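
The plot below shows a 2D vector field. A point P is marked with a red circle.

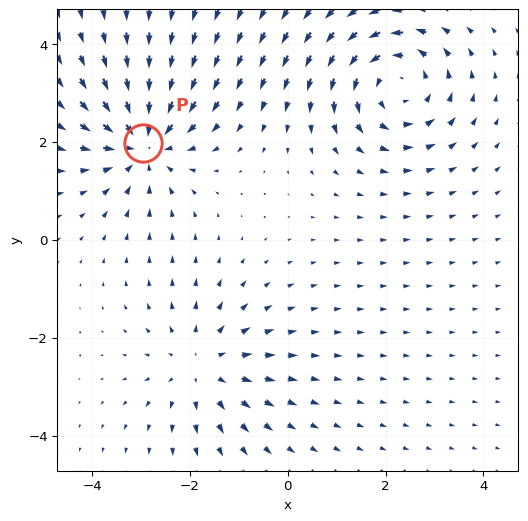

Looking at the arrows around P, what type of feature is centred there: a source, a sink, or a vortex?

At P (-3.0, 2.0) the arrows converge inward. Divergence about -5, curl ≈0 — negative divergence with near-zero curl is a sink.

sink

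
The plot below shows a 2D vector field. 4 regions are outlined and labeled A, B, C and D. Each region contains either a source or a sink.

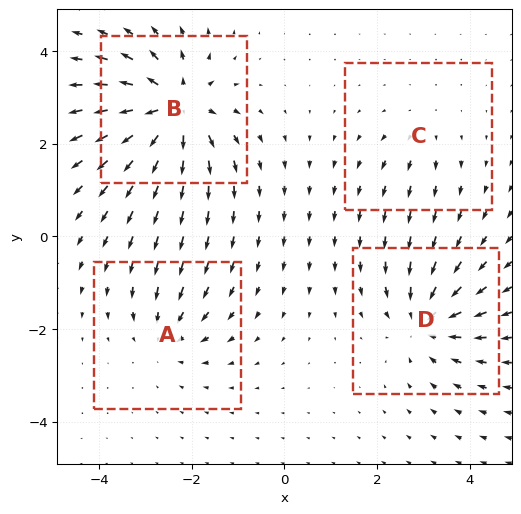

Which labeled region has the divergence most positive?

B

Divergence at each region's feature centre — A: about -4, B: about +7, C: about +2, D: about -5. Region B is most positive.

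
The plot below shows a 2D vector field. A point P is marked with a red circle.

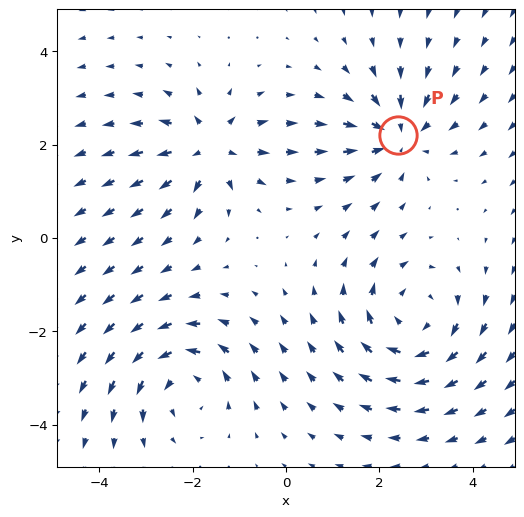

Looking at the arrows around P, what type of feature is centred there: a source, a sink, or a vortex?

At P (2.4, 2.2) the arrows converge inward. Divergence about -4, curl ≈0 — negative divergence with near-zero curl is a sink.

sink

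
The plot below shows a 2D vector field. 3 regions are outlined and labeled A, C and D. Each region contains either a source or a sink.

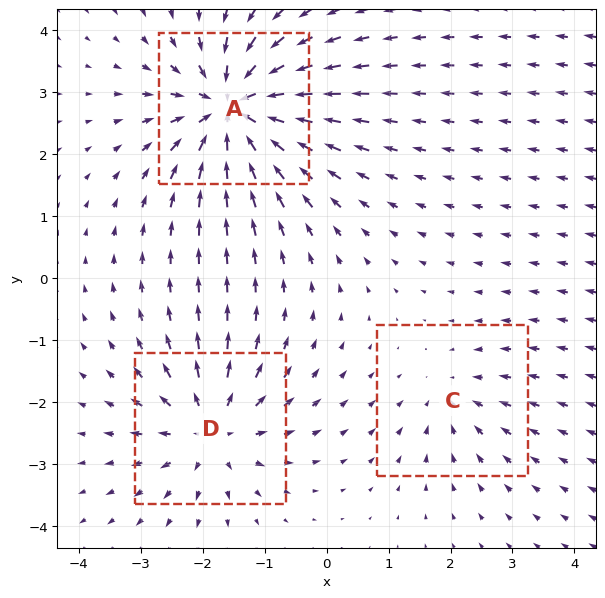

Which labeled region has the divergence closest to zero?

Divergence at each region's feature centre — A: about -6, C: about -2, D: about +4. Region C is closest to zero.

C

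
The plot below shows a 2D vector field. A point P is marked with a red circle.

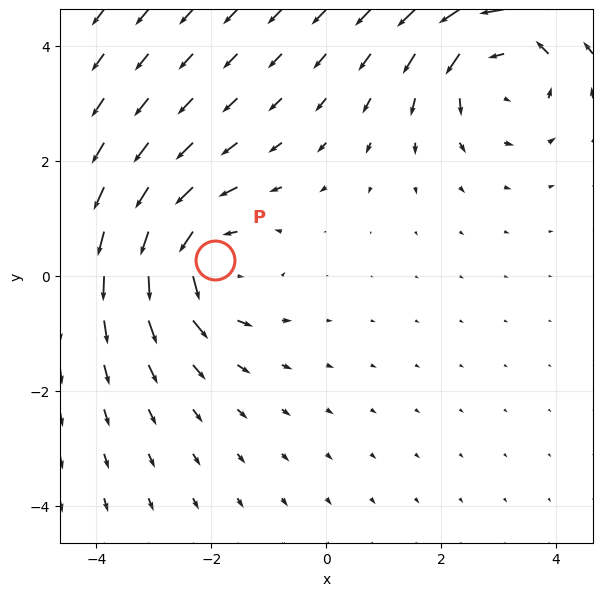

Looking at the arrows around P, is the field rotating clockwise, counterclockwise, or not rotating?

counterclockwise

Near P at (-1.9, 0.3) the arrows circulate counterclockwise. The curl (z-component) there is about +4; positive curl means counterclockwise rotation.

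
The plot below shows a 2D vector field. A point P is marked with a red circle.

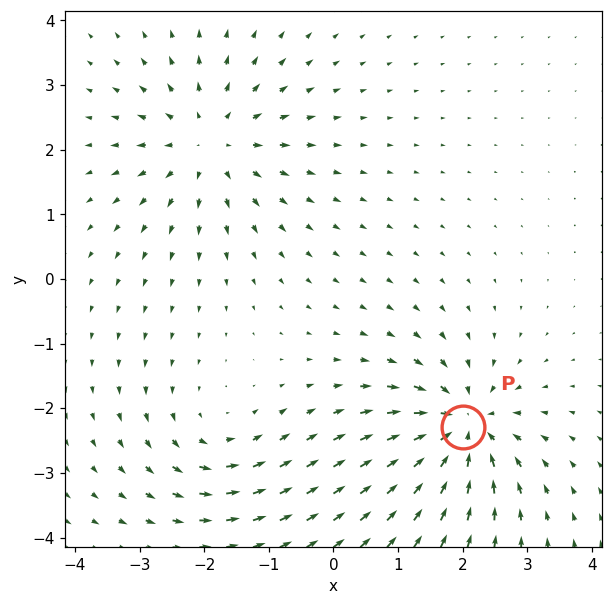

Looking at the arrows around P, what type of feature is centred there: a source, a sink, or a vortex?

sink

At P (2.0, -2.3) the arrows converge inward. Divergence about -6, curl ≈0 — negative divergence with near-zero curl is a sink.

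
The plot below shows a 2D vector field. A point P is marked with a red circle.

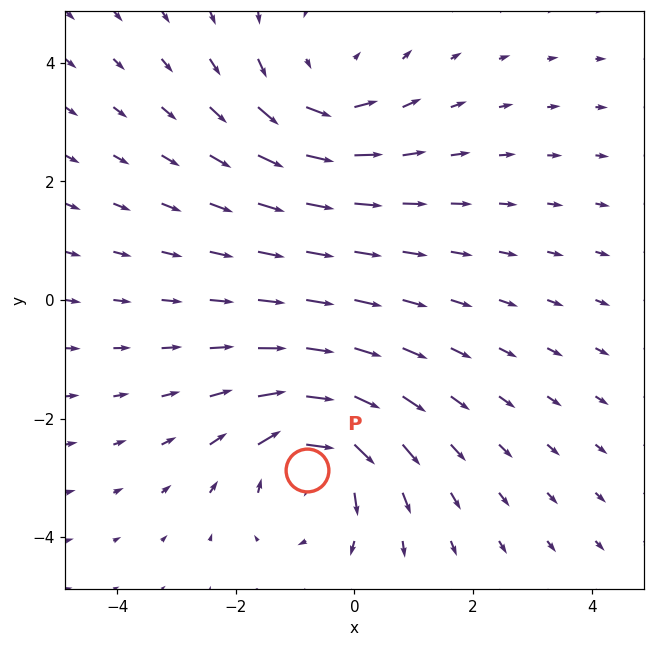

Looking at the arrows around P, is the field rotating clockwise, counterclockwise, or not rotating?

clockwise

Near P at (-0.8, -2.9) the arrows circulate clockwise. The curl (z-component) there is about -6; negative curl means clockwise rotation.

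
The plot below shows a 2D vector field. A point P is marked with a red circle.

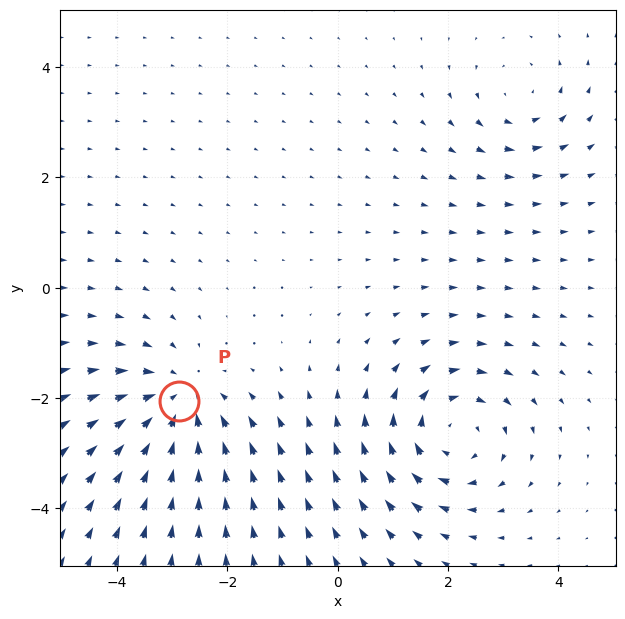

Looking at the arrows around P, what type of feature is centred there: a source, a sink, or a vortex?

sink

At P (-2.9, -2.1) the arrows converge inward. Divergence about -4, curl ≈0 — negative divergence with near-zero curl is a sink.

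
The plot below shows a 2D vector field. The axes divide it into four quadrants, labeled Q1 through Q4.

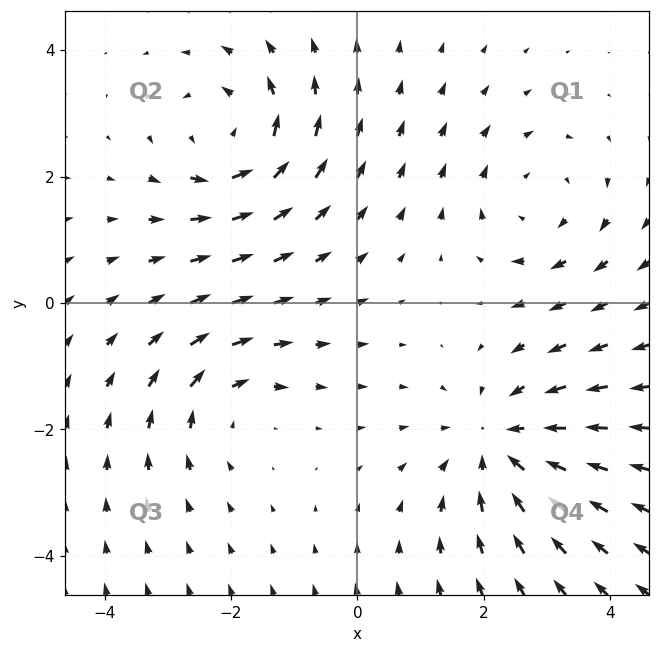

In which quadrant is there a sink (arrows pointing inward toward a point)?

The sink sits at approximately (2.3, -2.2), which lies in quadrant Q4. The divergence there is about -4, negative as expected for a sink.

Q4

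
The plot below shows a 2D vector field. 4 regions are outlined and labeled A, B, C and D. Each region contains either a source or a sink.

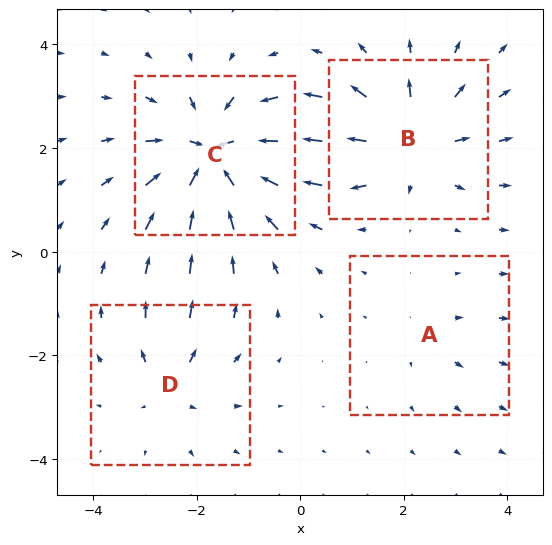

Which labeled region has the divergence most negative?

C

Divergence at each region's feature centre — A: about +2, B: about +6, C: about -8, D: about +4. Region C is most negative.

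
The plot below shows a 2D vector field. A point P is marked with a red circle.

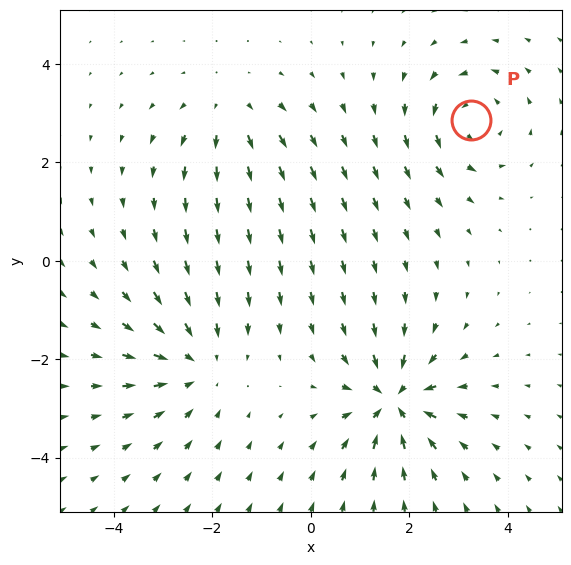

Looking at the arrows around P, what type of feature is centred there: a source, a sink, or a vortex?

vortex

At P (3.3, 2.9) the arrows circulate counterclockwise. Divergence ≈0, curl about +4 — near-zero divergence with nonzero curl is a vortex.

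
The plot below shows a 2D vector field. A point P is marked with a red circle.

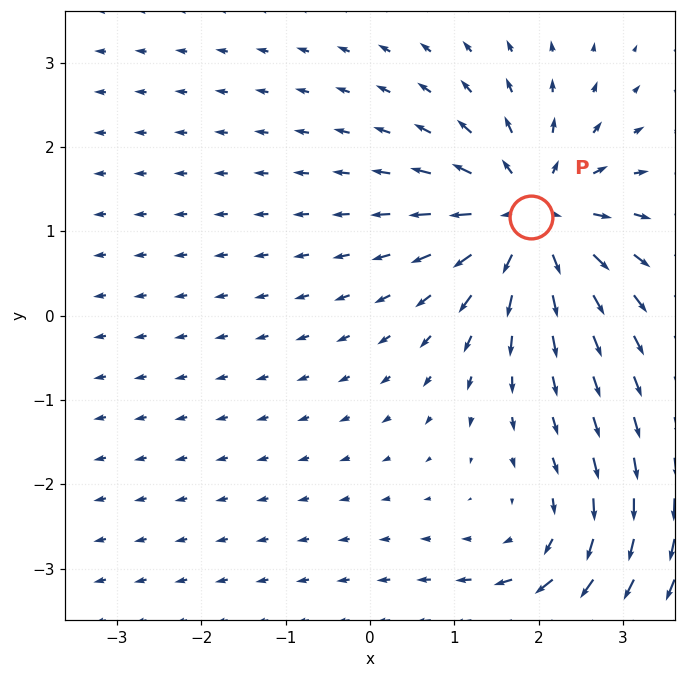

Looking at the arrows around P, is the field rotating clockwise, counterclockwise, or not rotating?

not rotating

Near P at (1.9, 1.2) the arrows show no circulation. The curl there is ≈0.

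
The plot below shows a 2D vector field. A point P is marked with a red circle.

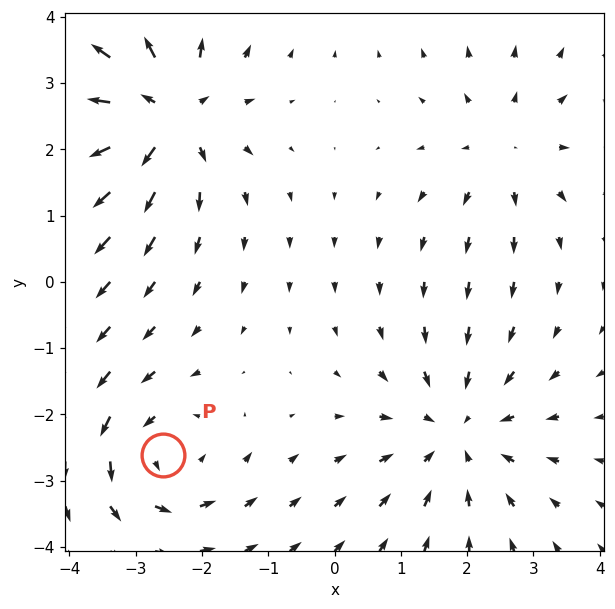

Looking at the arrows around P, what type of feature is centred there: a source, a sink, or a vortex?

At P (-2.6, -2.6) the arrows circulate counterclockwise. Divergence ≈0, curl about +4 — near-zero divergence with nonzero curl is a vortex.

vortex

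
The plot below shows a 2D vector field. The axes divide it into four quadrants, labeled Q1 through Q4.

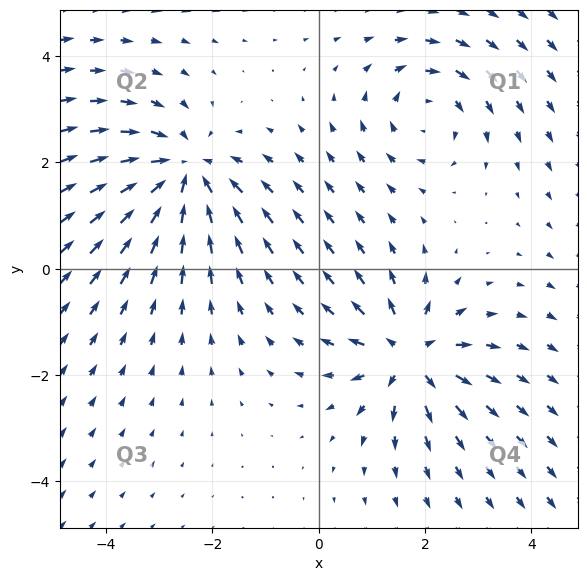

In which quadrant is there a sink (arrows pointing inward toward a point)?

Q2

The sink sits at approximately (-2.6, 1.8), which lies in quadrant Q2. The divergence there is about -4, negative as expected for a sink.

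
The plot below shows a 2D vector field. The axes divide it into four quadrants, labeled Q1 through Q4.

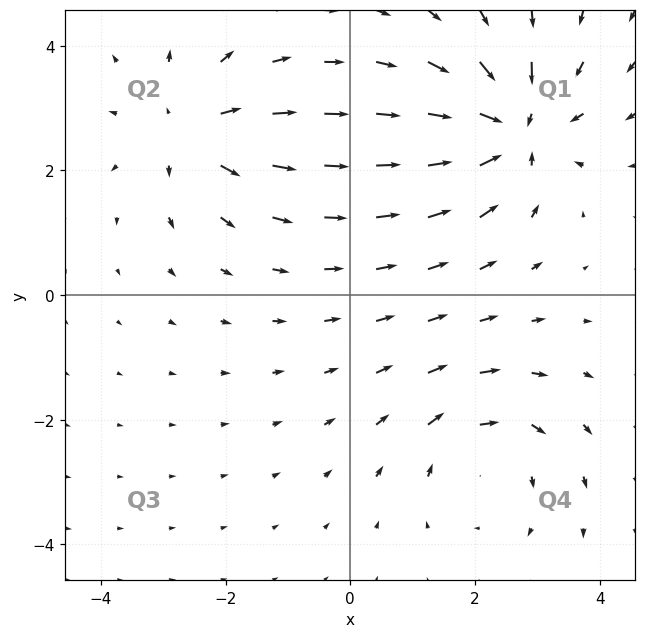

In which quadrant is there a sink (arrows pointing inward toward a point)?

Q1

The sink sits at approximately (2.6, 2.7), which lies in quadrant Q1. The divergence there is about -6, negative as expected for a sink.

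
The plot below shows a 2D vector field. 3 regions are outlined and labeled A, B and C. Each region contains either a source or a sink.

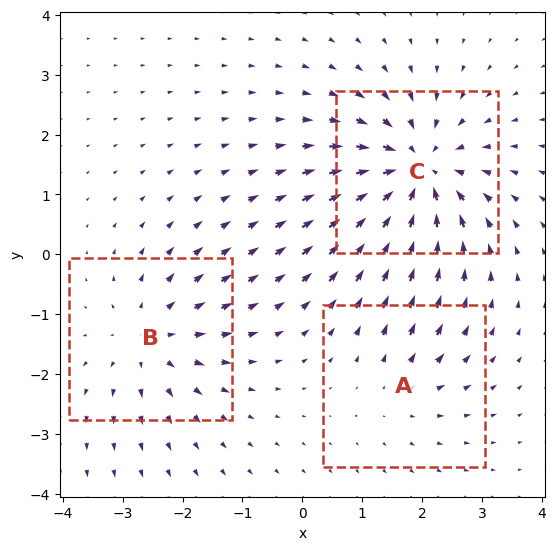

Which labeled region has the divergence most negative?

C

Divergence at each region's feature centre — A: about +2, B: about +3, C: about -6. Region C is most negative.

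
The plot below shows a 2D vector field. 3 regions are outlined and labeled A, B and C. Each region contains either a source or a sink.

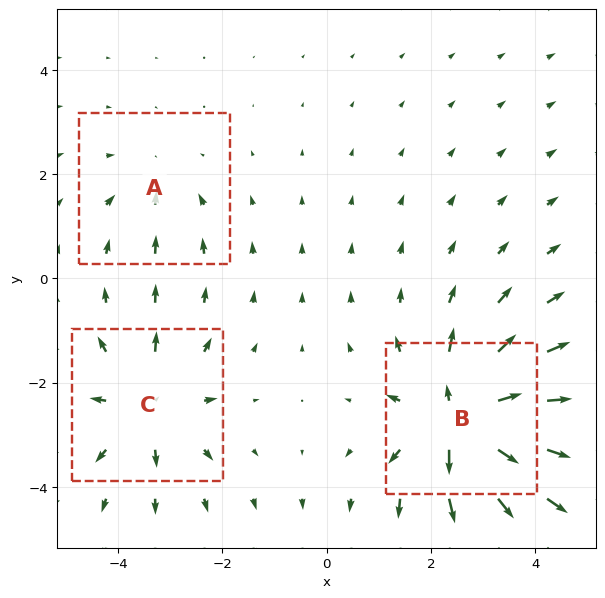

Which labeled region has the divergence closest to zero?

A

Divergence at each region's feature centre — A: about -2, B: about +6, C: about +4. Region A is closest to zero.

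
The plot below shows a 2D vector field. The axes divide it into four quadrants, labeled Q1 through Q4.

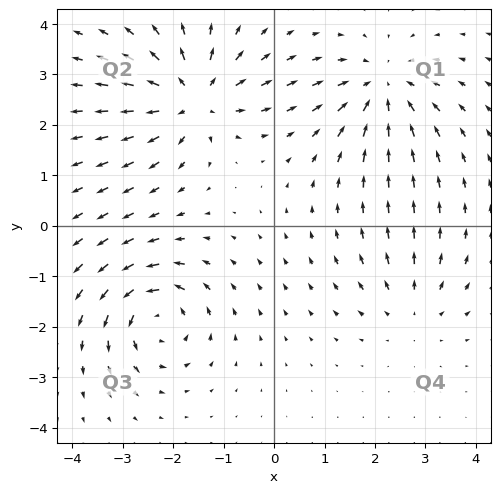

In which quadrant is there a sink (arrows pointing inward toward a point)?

Q1

The sink sits at approximately (2.1, 2.7), which lies in quadrant Q1. The divergence there is about -4, negative as expected for a sink.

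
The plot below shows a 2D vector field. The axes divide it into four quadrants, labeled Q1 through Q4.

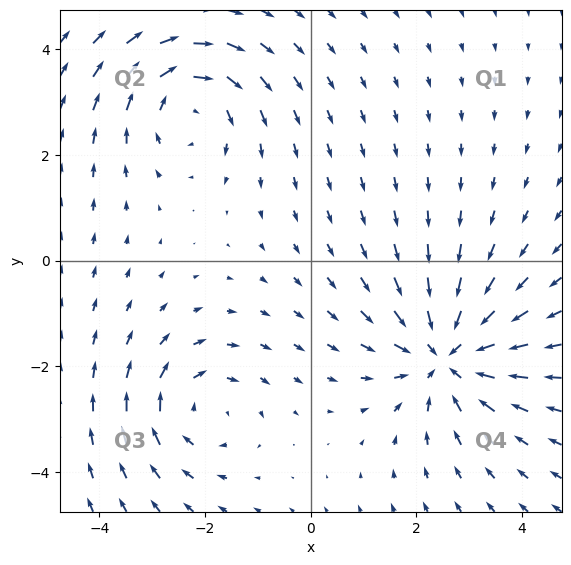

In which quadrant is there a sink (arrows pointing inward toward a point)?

Q4

The sink sits at approximately (2.6, -1.8), which lies in quadrant Q4. The divergence there is about -5, negative as expected for a sink.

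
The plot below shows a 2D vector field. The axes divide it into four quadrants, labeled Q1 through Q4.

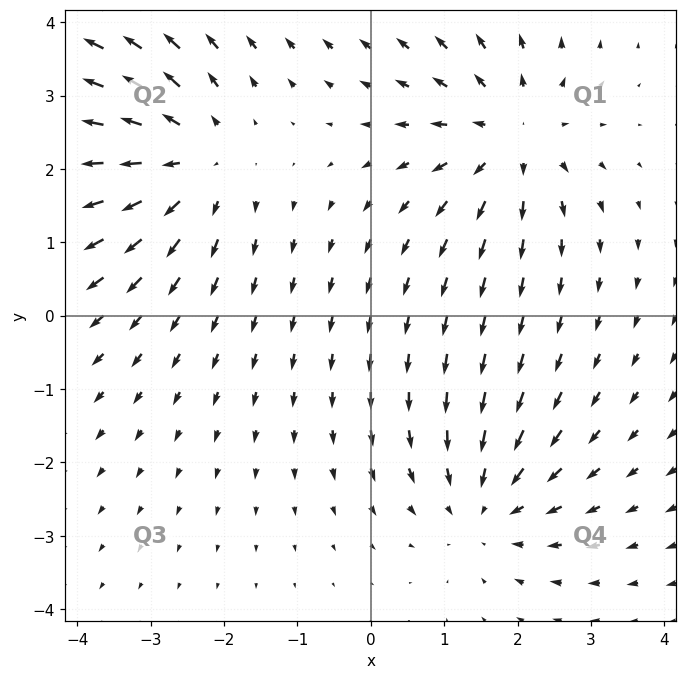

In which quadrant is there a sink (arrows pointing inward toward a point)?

Q4

The sink sits at approximately (1.6, -2.6), which lies in quadrant Q4. The divergence there is about -3, negative as expected for a sink.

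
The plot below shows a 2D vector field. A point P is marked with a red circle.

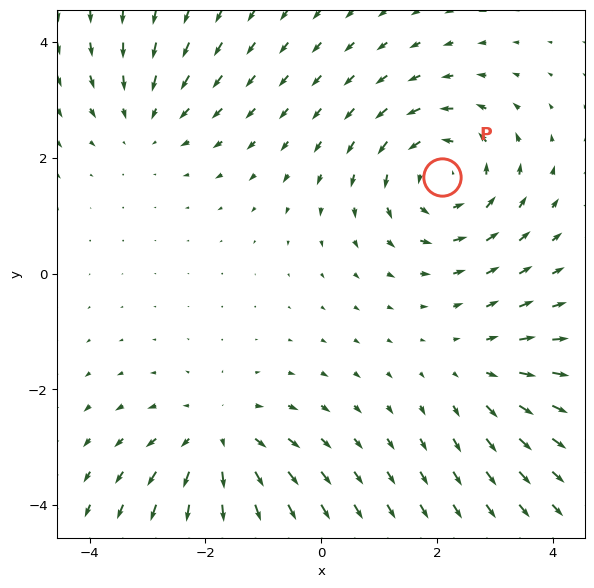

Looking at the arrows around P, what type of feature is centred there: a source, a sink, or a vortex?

vortex

At P (2.1, 1.7) the arrows circulate counterclockwise. Divergence ≈0, curl about +4 — near-zero divergence with nonzero curl is a vortex.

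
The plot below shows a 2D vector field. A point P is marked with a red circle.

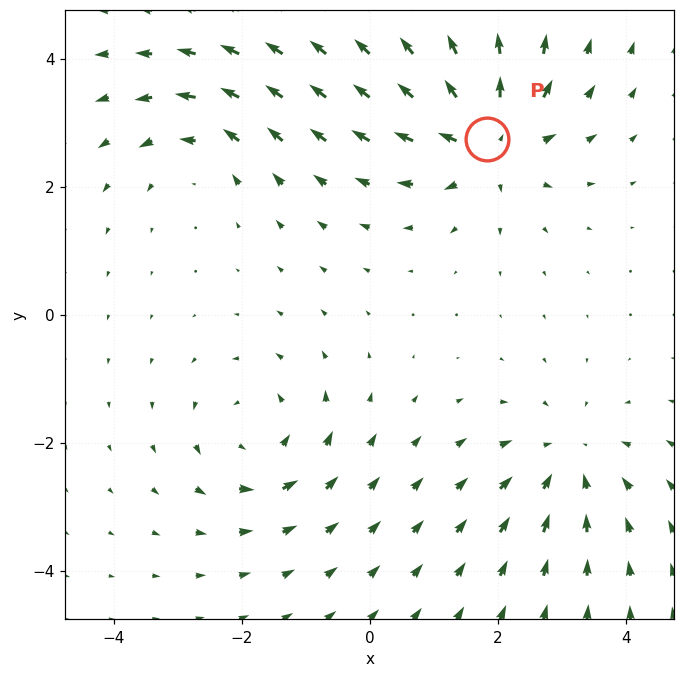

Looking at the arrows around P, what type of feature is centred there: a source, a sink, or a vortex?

At P (1.8, 2.8) the arrows spread outward. Divergence about +6, curl ≈0 — positive divergence with near-zero curl is a source.

source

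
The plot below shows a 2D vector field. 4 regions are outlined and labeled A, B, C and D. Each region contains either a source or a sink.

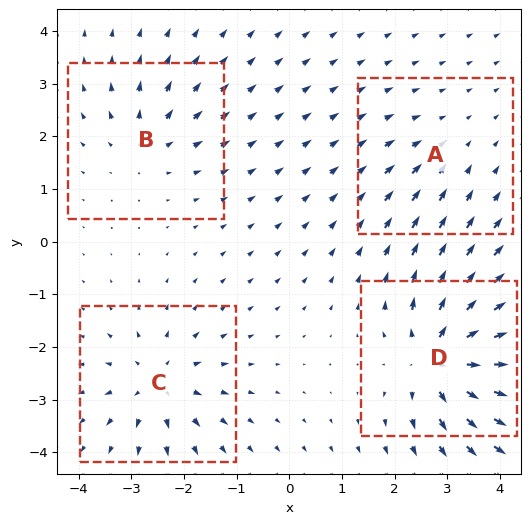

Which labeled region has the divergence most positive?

D

Divergence at each region's feature centre — A: about -2, B: about +4, C: about +5, D: about +8. Region D is most positive.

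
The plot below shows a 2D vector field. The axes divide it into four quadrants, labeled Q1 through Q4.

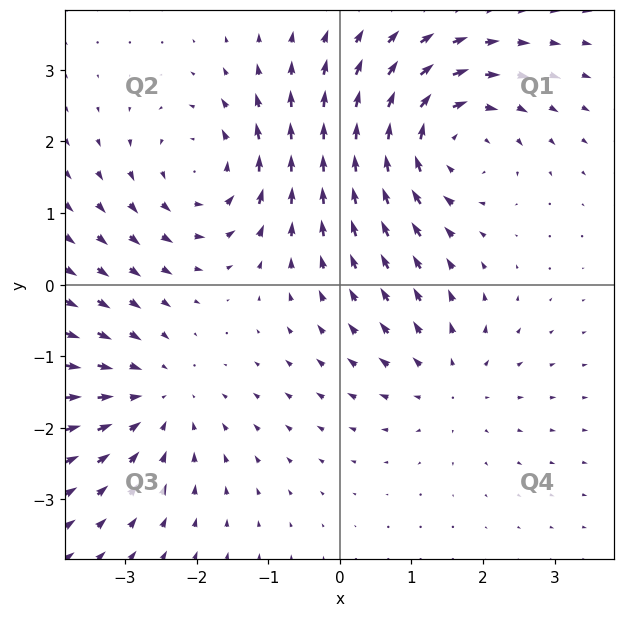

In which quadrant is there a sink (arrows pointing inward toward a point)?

The sink sits at approximately (-2.6, -1.6), which lies in quadrant Q3. The divergence there is about -3, negative as expected for a sink.

Q3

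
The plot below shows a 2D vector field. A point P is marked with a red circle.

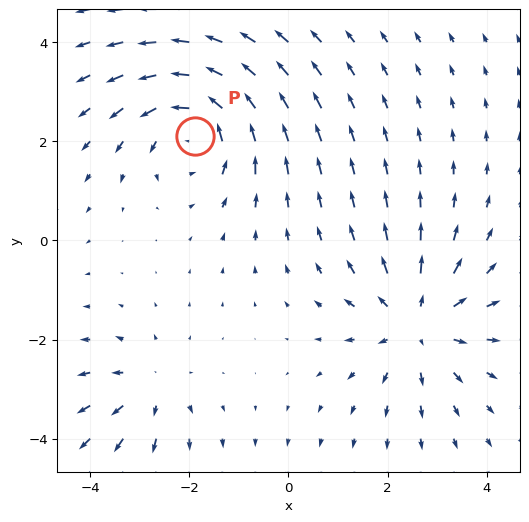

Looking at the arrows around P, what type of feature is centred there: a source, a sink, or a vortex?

At P (-1.9, 2.1) the arrows circulate counterclockwise. Divergence ≈0, curl about +5 — near-zero divergence with nonzero curl is a vortex.

vortex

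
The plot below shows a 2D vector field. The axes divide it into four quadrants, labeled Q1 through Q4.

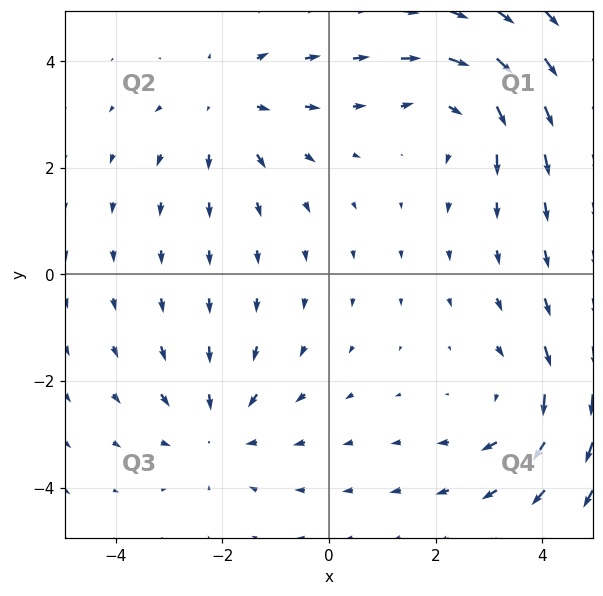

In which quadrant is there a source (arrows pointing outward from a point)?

Q2

The source sits at approximately (-1.9, 3.2), which lies in quadrant Q2. The divergence there is about +2, positive as expected for a source.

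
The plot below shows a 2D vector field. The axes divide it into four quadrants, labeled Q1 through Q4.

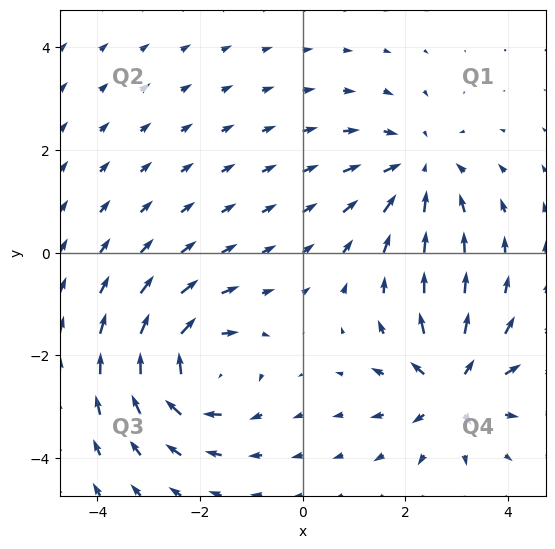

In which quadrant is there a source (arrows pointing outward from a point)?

Q4

The source sits at approximately (2.9, -2.6), which lies in quadrant Q4. The divergence there is about +5, positive as expected for a source.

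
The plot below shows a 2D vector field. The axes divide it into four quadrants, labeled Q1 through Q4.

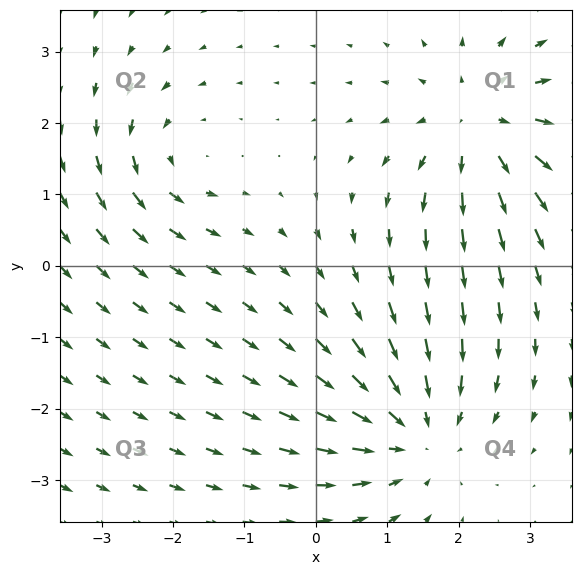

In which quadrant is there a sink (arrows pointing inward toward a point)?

Q4

The sink sits at approximately (1.4, -2.3), which lies in quadrant Q4. The divergence there is about -4, negative as expected for a sink.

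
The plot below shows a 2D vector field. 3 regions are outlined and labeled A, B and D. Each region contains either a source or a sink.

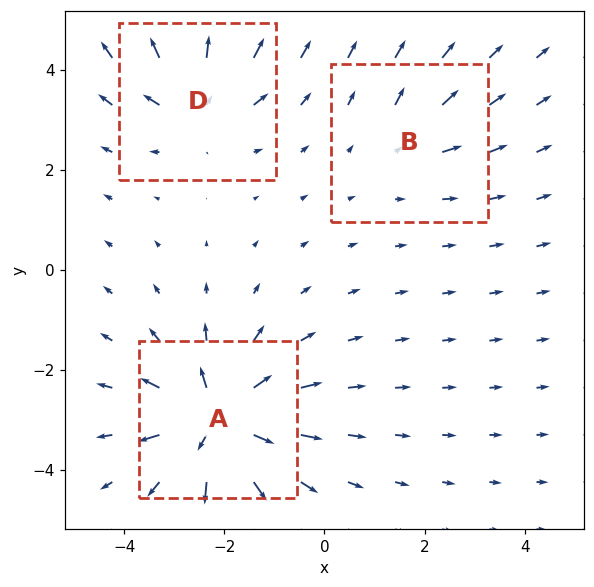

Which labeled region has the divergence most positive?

A

Divergence at each region's feature centre — A: about +7, B: about +2, D: about +4. Region A is most positive.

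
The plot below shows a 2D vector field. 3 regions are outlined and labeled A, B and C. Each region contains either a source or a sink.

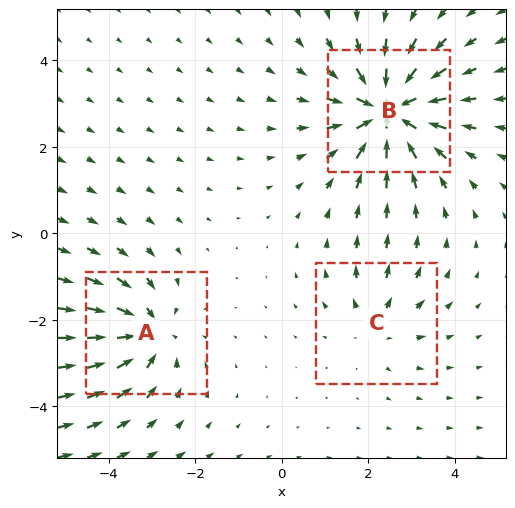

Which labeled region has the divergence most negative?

B

Divergence at each region's feature centre — A: about -4, B: about -6, C: about +2. Region B is most negative.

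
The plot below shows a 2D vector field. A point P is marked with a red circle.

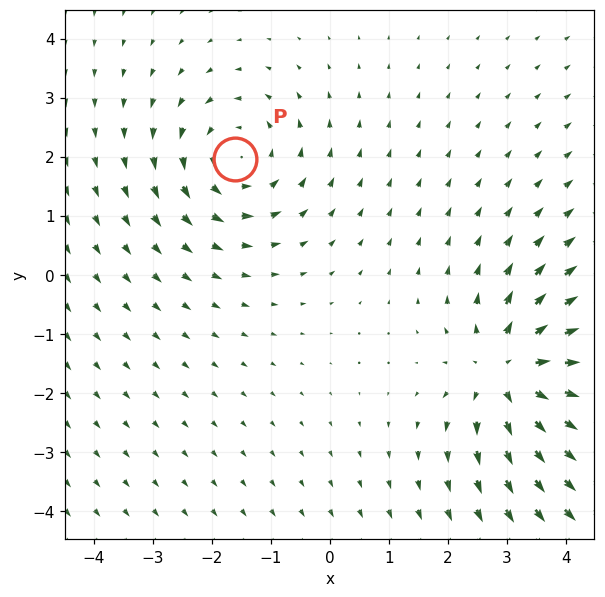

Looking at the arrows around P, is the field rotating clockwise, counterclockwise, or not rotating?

Near P at (-1.6, 2.0) the arrows circulate counterclockwise. The curl (z-component) there is about +3; positive curl means counterclockwise rotation.

counterclockwise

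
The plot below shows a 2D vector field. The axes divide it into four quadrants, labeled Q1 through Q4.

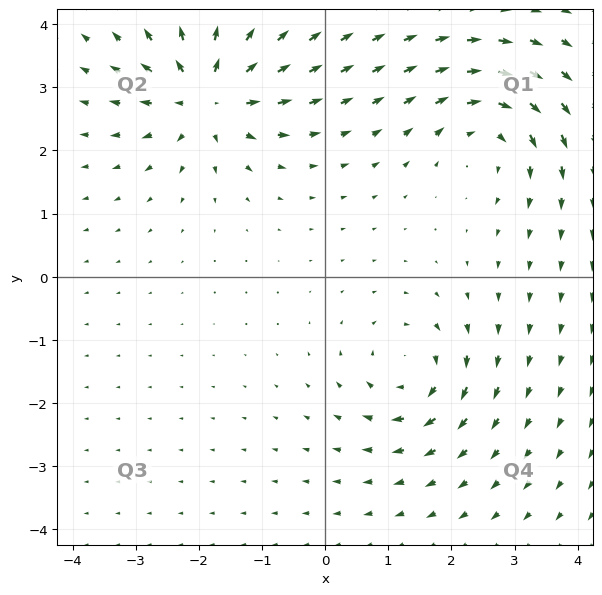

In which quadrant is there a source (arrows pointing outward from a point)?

The source sits at approximately (-1.9, 2.9), which lies in quadrant Q2. The divergence there is about +6, positive as expected for a source.

Q2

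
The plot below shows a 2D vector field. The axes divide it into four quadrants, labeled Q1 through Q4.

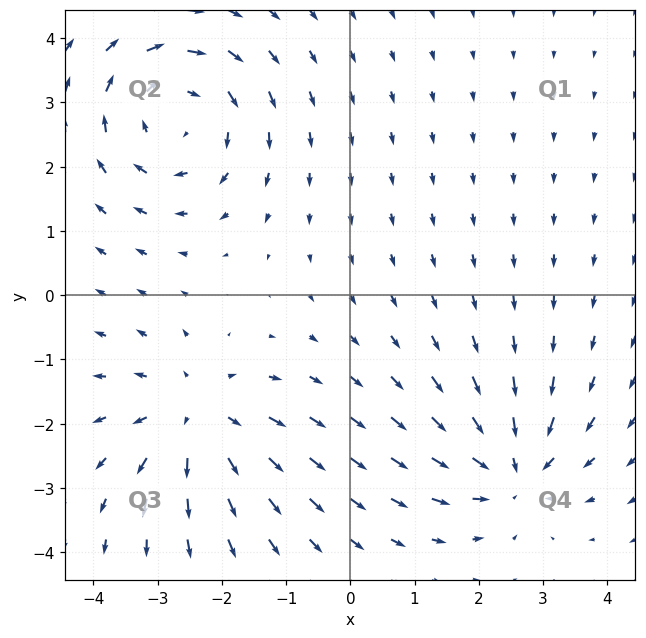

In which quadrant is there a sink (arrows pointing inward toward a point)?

Q4

The sink sits at approximately (2.5, -2.7), which lies in quadrant Q4. The divergence there is about -4, negative as expected for a sink.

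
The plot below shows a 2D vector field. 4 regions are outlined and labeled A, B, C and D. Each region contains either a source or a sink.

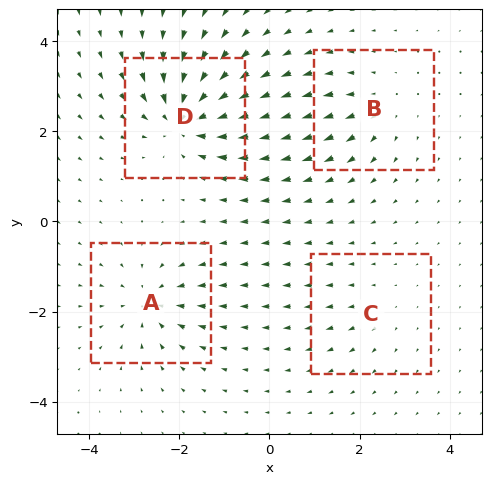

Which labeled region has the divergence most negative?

D

Divergence at each region's feature centre — A: about -5, B: about +4, C: about +2, D: about -8. Region D is most negative.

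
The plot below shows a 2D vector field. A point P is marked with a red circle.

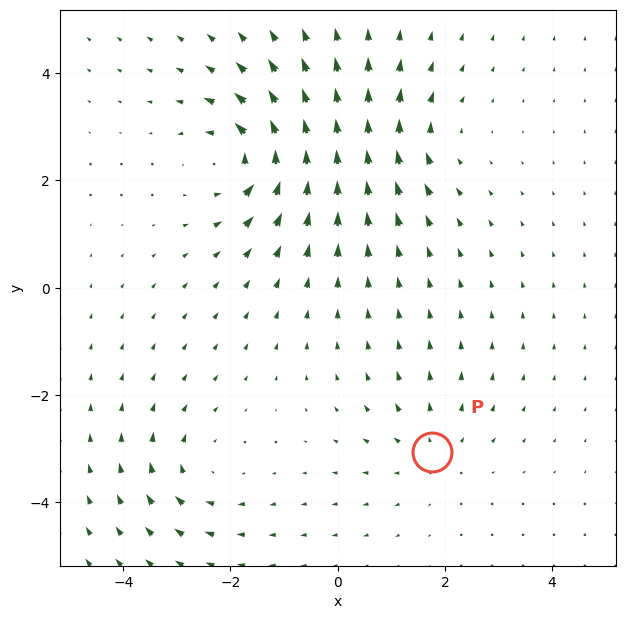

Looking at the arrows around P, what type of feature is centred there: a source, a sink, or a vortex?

At P (1.8, -3.1) the arrows spread outward. Divergence about +2, curl ≈0 — positive divergence with near-zero curl is a source.

source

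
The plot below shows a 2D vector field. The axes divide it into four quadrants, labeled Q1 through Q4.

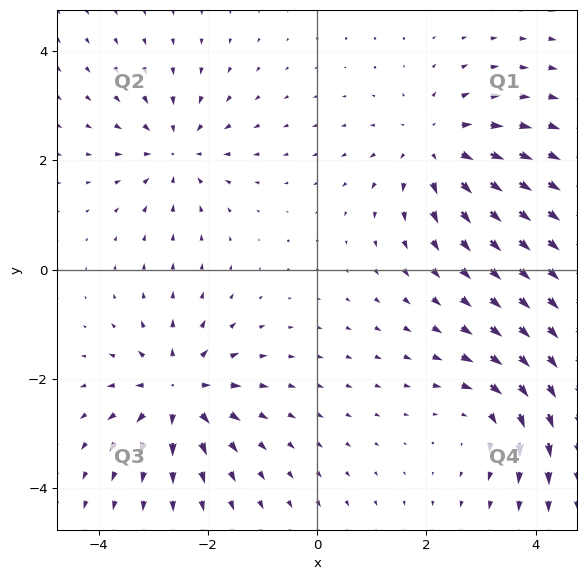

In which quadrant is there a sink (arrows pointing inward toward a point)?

Q2

The sink sits at approximately (-2.6, 2.2), which lies in quadrant Q2. The divergence there is about -4, negative as expected for a sink.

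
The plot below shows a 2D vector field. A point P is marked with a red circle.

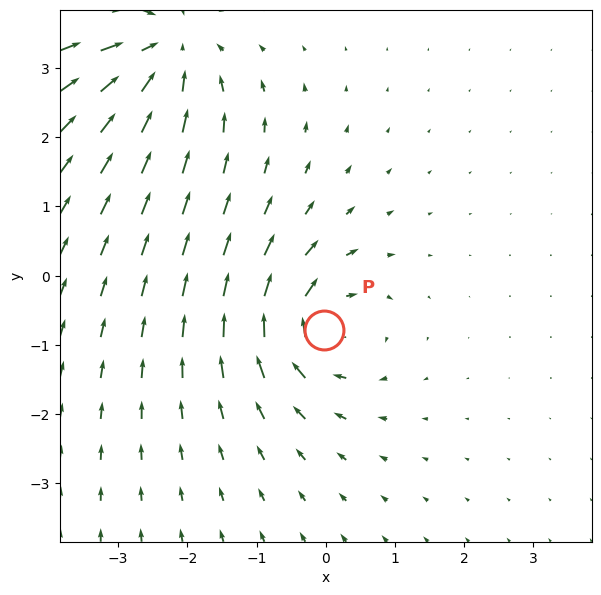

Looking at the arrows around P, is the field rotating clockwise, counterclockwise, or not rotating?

Near P at (-0.0, -0.8) the arrows circulate clockwise. The curl (z-component) there is about -4; negative curl means clockwise rotation.

clockwise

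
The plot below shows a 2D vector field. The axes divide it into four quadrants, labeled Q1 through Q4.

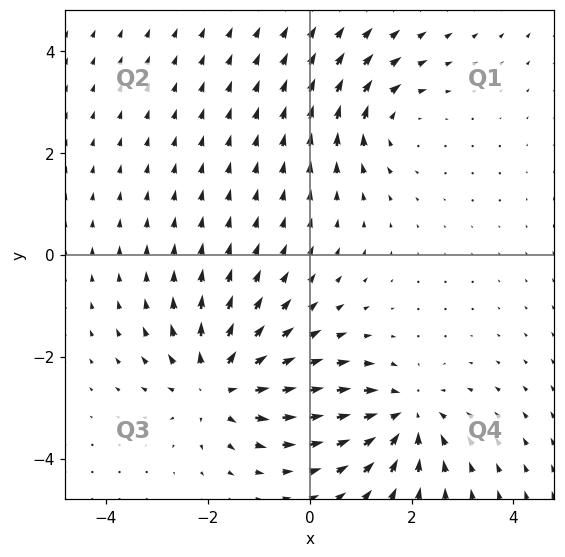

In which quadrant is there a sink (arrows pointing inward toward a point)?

Q4

The sink sits at approximately (1.9, -3.2), which lies in quadrant Q4. The divergence there is about -4, negative as expected for a sink.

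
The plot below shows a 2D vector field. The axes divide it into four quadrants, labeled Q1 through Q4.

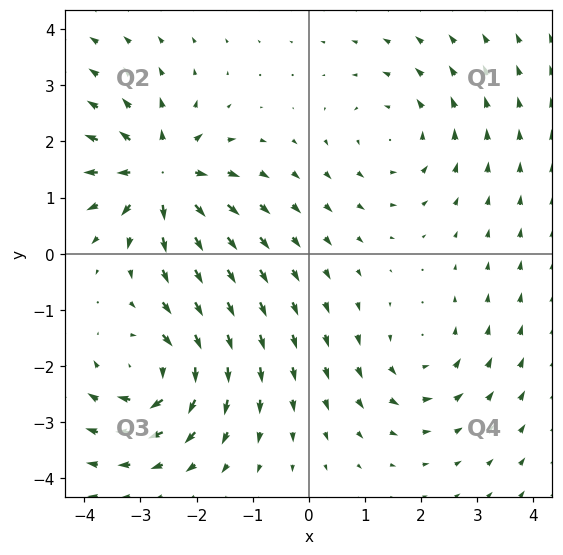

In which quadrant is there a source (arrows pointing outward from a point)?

The source sits at approximately (-2.6, 1.4), which lies in quadrant Q2. The divergence there is about +6, positive as expected for a source.

Q2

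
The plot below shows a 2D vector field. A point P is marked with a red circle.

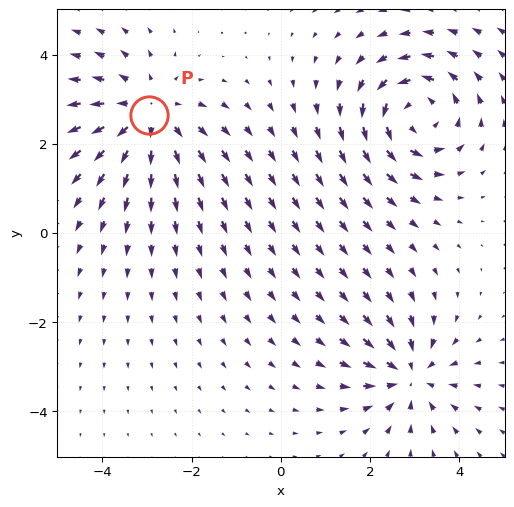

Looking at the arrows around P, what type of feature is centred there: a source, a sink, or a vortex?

At P (-3.0, 2.6) the arrows spread outward. Divergence about +4, curl ≈0 — positive divergence with near-zero curl is a source.

source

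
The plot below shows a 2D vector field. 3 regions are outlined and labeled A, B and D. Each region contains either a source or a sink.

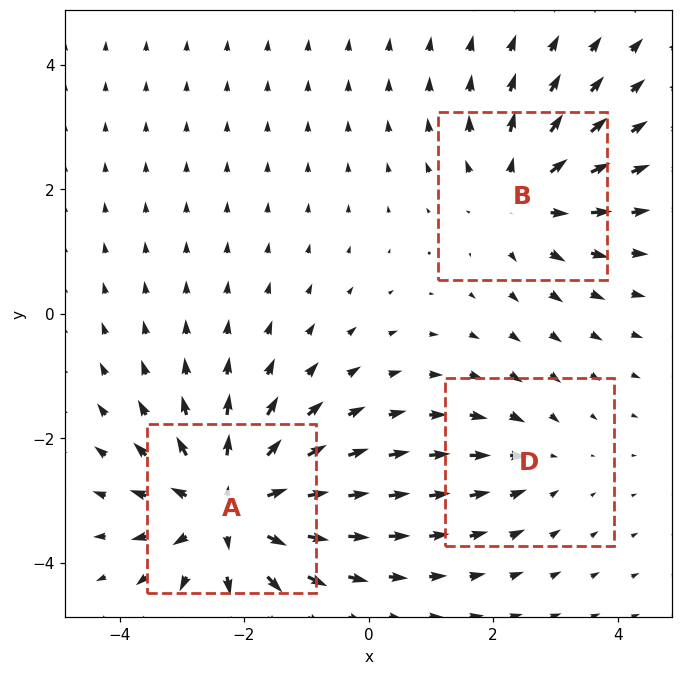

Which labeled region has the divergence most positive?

A

Divergence at each region's feature centre — A: about +5, B: about +3, D: about -2. Region A is most positive.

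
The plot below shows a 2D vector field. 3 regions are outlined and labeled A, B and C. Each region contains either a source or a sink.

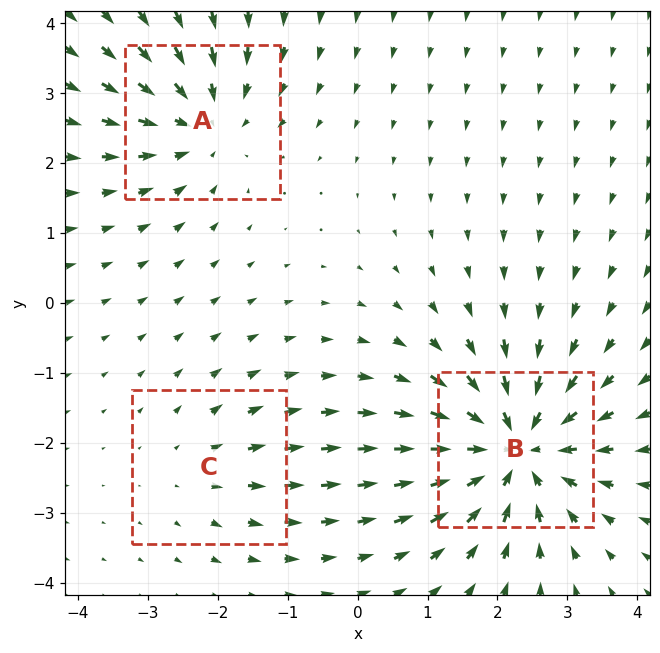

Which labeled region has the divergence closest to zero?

Divergence at each region's feature centre — A: about -4, B: about -5, C: about +2. Region C is closest to zero.

C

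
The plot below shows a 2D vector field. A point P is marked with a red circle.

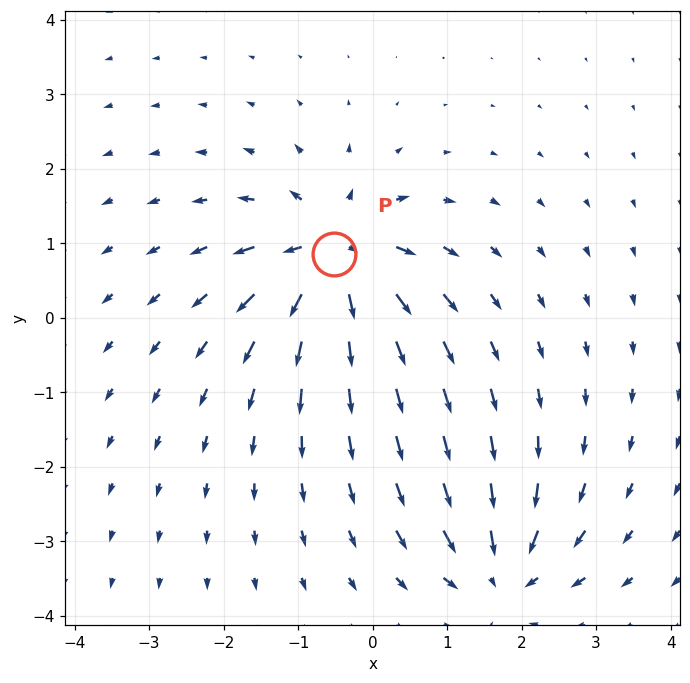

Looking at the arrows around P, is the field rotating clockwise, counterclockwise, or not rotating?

not rotating

Near P at (-0.5, 0.9) the arrows show no circulation. The curl there is ≈0.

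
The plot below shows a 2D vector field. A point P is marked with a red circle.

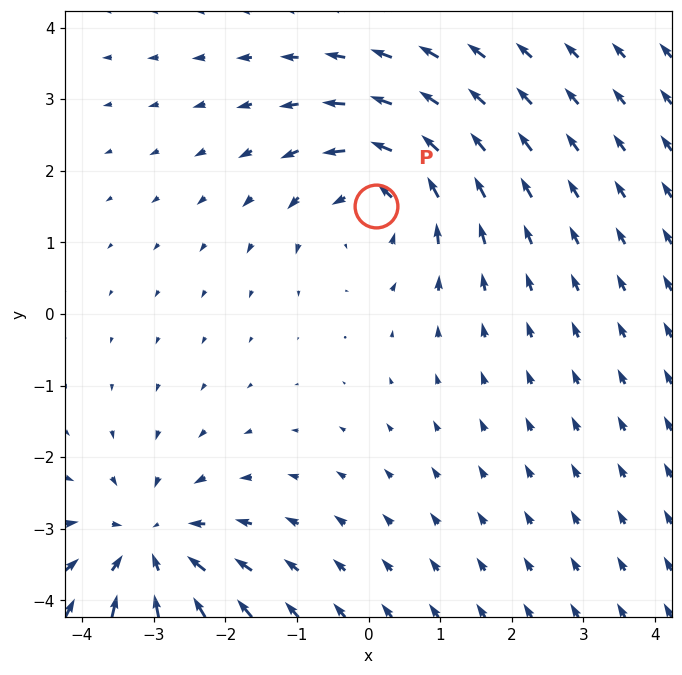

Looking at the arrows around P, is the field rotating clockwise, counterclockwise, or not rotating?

Near P at (0.1, 1.5) the arrows circulate counterclockwise. The curl (z-component) there is about +3; positive curl means counterclockwise rotation.

counterclockwise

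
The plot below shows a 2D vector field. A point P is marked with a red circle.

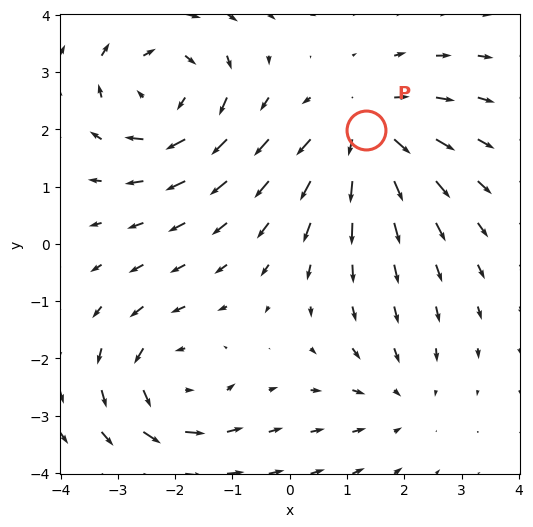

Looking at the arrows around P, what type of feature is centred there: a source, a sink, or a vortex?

source

At P (1.3, 2.0) the arrows spread outward. Divergence about +4, curl ≈0 — positive divergence with near-zero curl is a source.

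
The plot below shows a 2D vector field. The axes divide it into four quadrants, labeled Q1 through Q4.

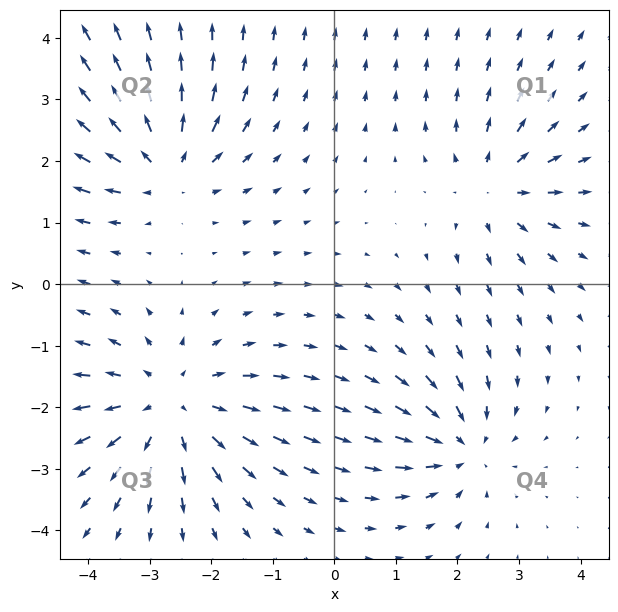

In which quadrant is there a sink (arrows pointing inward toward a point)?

Q4

The sink sits at approximately (2.1, -2.6), which lies in quadrant Q4. The divergence there is about -4, negative as expected for a sink.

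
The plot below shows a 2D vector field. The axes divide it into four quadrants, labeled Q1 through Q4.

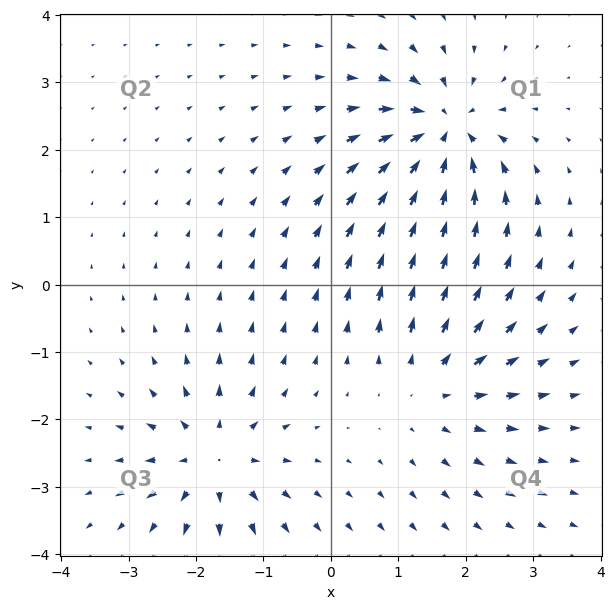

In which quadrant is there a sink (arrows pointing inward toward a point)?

The sink sits at approximately (1.7, 2.3), which lies in quadrant Q1. The divergence there is about -6, negative as expected for a sink.

Q1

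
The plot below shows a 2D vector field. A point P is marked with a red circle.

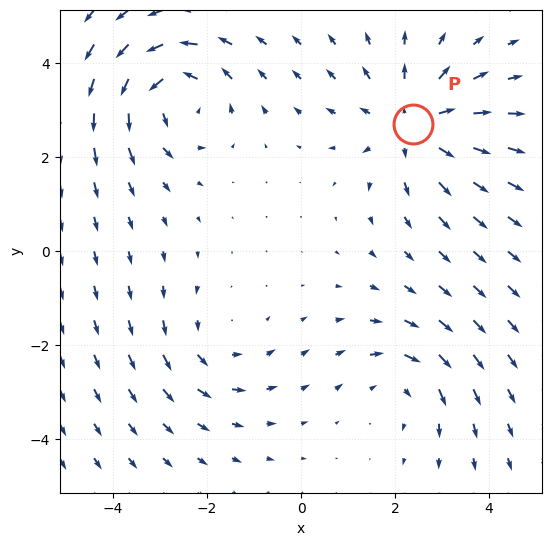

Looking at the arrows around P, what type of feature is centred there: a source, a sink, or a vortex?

At P (2.4, 2.7) the arrows spread outward. Divergence about +4, curl ≈0 — positive divergence with near-zero curl is a source.

source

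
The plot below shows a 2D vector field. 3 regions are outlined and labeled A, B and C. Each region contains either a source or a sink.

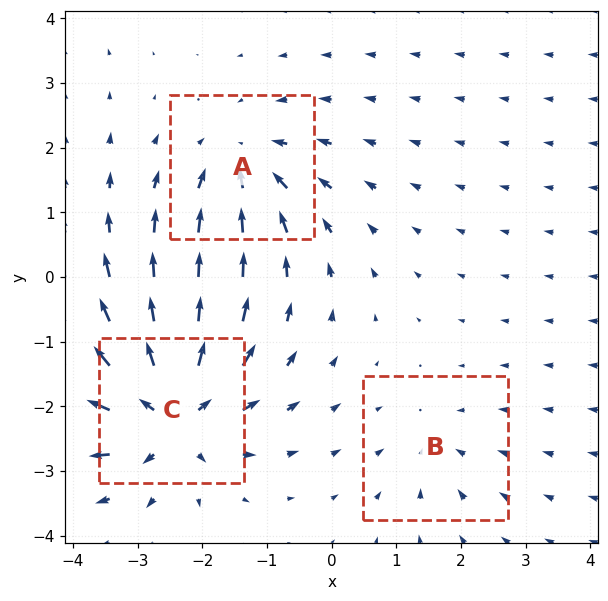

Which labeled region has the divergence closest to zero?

Divergence at each region's feature centre — A: about -4, B: about -2, C: about +6. Region B is closest to zero.

B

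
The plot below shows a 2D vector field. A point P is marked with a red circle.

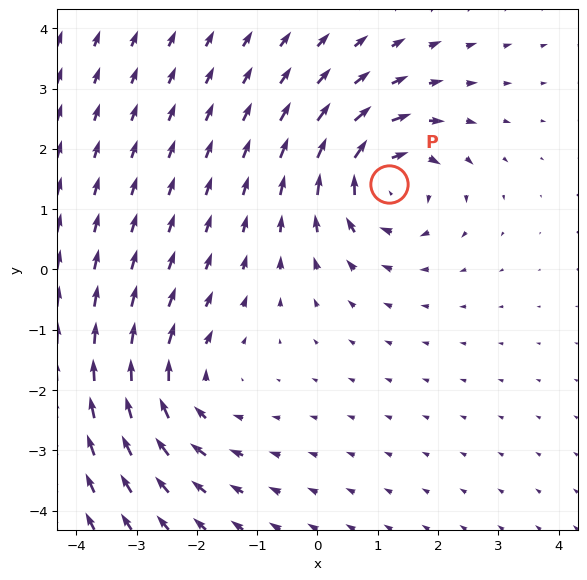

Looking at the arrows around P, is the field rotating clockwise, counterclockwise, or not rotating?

Near P at (1.2, 1.4) the arrows circulate clockwise. The curl (z-component) there is about -4; negative curl means clockwise rotation.

clockwise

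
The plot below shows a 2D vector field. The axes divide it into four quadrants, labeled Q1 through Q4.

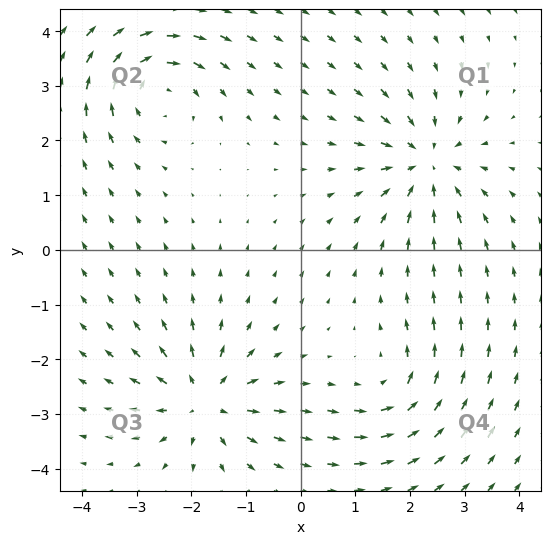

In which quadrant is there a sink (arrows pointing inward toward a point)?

Q1

The sink sits at approximately (2.3, 1.6), which lies in quadrant Q1. The divergence there is about -5, negative as expected for a sink.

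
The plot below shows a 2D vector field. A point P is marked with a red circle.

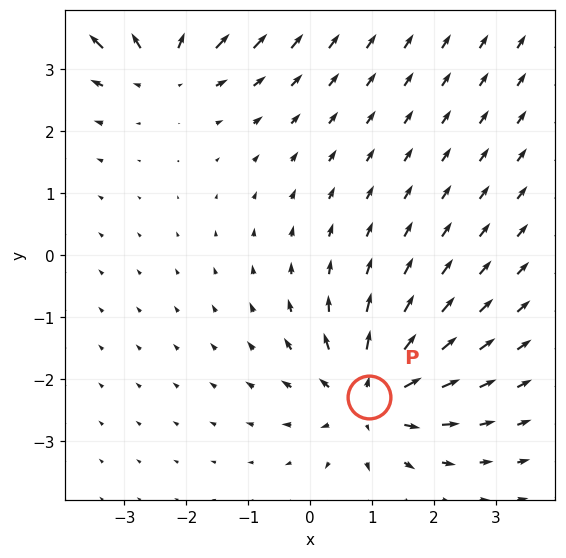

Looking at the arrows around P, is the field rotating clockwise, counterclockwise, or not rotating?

Near P at (1.0, -2.3) the arrows show no circulation. The curl there is ≈0.

not rotating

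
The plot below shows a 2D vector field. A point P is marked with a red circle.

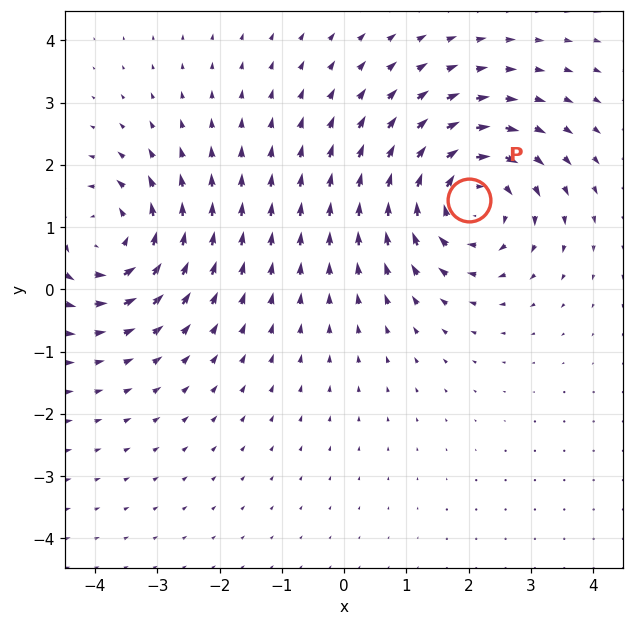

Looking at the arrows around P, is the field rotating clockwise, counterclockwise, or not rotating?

Near P at (2.0, 1.4) the arrows circulate clockwise. The curl (z-component) there is about -5; negative curl means clockwise rotation.

clockwise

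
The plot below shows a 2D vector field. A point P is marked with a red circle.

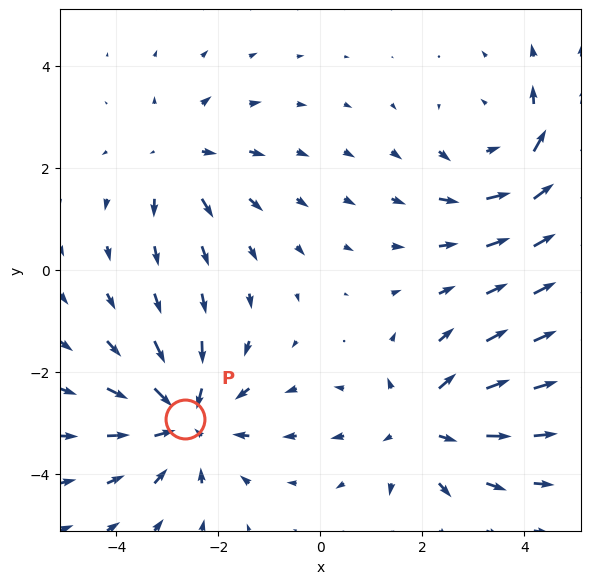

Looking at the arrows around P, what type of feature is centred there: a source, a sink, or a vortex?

sink

At P (-2.7, -2.9) the arrows converge inward. Divergence about -4, curl ≈0 — negative divergence with near-zero curl is a sink.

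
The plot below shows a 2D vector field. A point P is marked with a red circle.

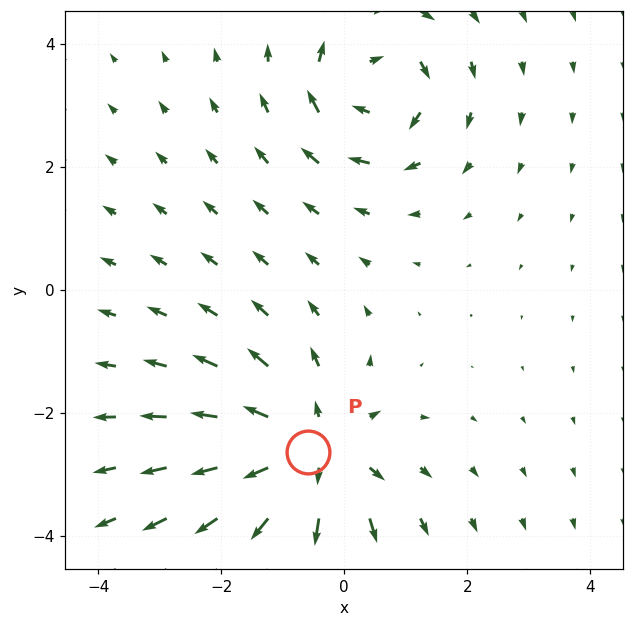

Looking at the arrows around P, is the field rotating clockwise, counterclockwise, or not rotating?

not rotating

Near P at (-0.6, -2.6) the arrows show no circulation. The curl there is ≈0.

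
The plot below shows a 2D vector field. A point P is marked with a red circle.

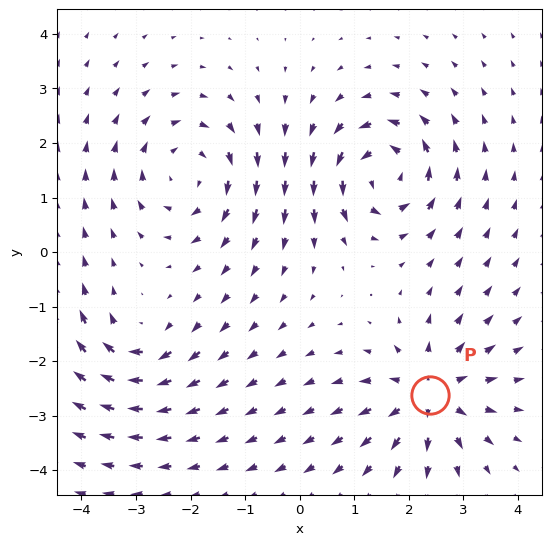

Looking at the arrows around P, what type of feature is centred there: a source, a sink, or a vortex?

source

At P (2.4, -2.6) the arrows spread outward. Divergence about +5, curl ≈0 — positive divergence with near-zero curl is a source.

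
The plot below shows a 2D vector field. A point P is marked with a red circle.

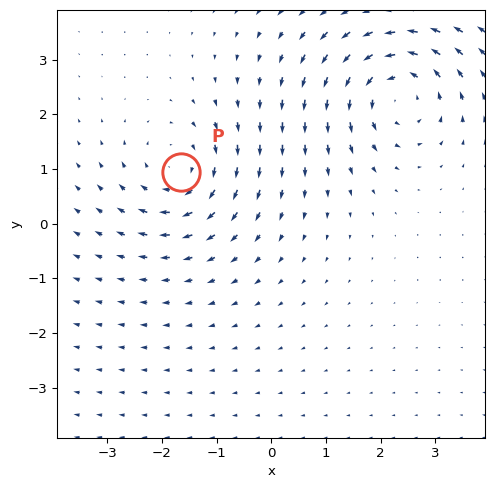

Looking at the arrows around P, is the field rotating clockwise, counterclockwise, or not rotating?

Near P at (-1.6, 0.9) the arrows circulate clockwise. The curl (z-component) there is about -4; negative curl means clockwise rotation.

clockwise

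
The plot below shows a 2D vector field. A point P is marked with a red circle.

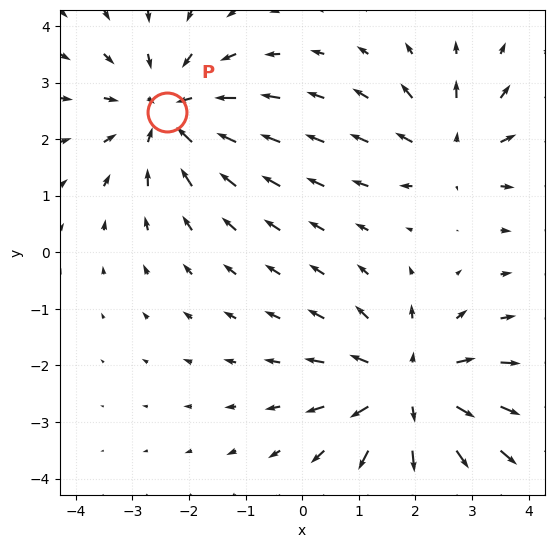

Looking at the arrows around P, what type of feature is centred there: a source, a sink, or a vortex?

At P (-2.4, 2.5) the arrows converge inward. Divergence about -4, curl ≈0 — negative divergence with near-zero curl is a sink.

sink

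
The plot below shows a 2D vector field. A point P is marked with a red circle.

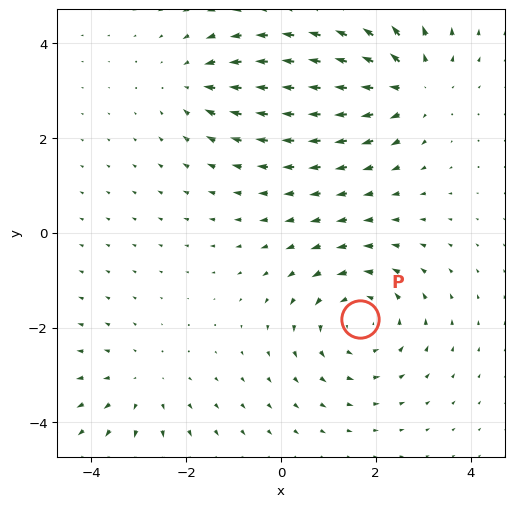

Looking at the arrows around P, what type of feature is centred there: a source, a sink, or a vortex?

At P (1.7, -1.8) the arrows circulate counterclockwise. Divergence ≈0, curl about +4 — near-zero divergence with nonzero curl is a vortex.

vortex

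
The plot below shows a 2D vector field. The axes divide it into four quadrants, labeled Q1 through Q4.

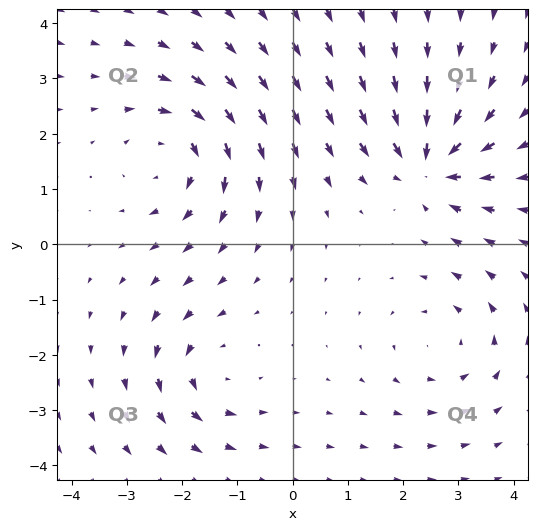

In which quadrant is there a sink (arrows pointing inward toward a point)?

The sink sits at approximately (2.5, 1.5), which lies in quadrant Q1. The divergence there is about -7, negative as expected for a sink.

Q1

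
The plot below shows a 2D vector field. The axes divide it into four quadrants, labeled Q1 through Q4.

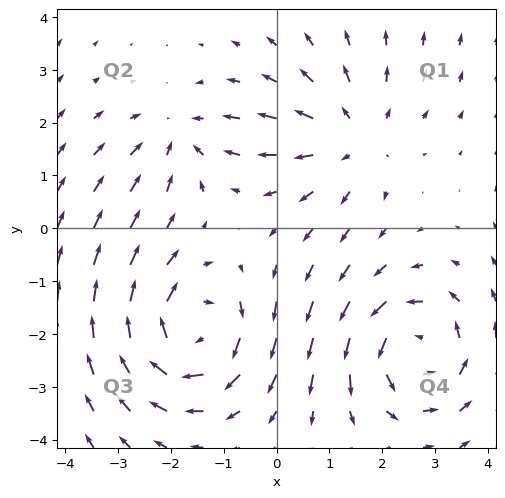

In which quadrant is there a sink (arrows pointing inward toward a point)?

The sink sits at approximately (-1.9, 1.7), which lies in quadrant Q2. The divergence there is about -3, negative as expected for a sink.

Q2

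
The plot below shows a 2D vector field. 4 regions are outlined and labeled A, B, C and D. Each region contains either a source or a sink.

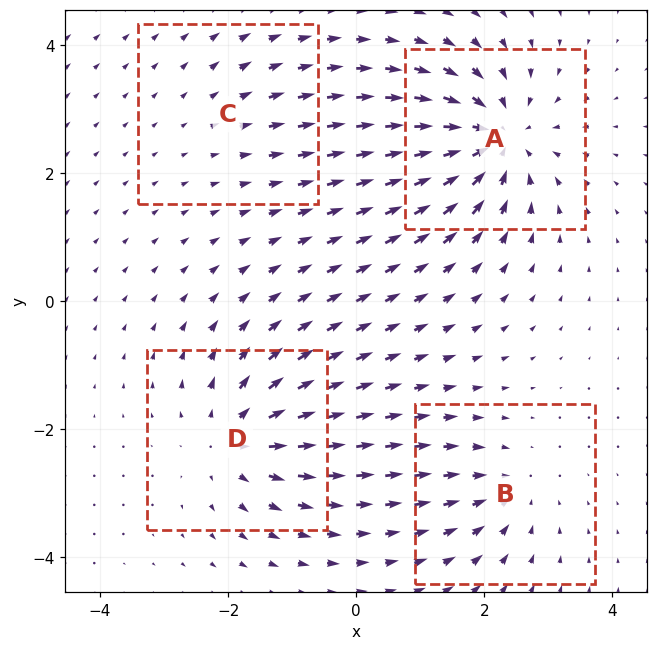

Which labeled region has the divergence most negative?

A

Divergence at each region's feature centre — A: about -7, B: about -4, C: about +2, D: about +5. Region A is most negative.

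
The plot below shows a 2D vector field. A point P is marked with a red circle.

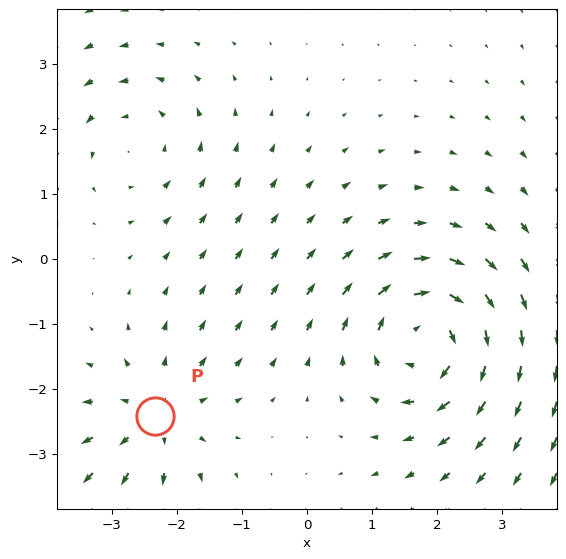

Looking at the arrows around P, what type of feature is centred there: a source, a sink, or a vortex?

At P (-2.3, -2.4) the arrows spread outward. Divergence about +3, curl ≈0 — positive divergence with near-zero curl is a source.

source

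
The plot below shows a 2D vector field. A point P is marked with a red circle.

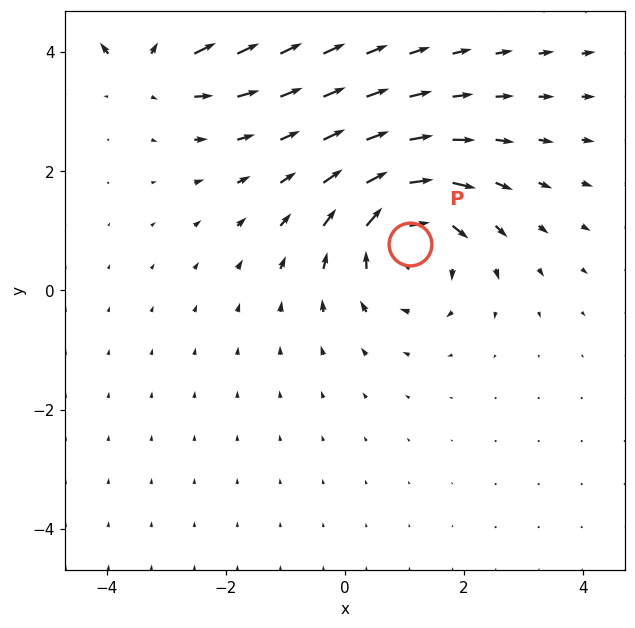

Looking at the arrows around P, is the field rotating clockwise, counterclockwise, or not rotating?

Near P at (1.1, 0.8) the arrows circulate clockwise. The curl (z-component) there is about -6; negative curl means clockwise rotation.

clockwise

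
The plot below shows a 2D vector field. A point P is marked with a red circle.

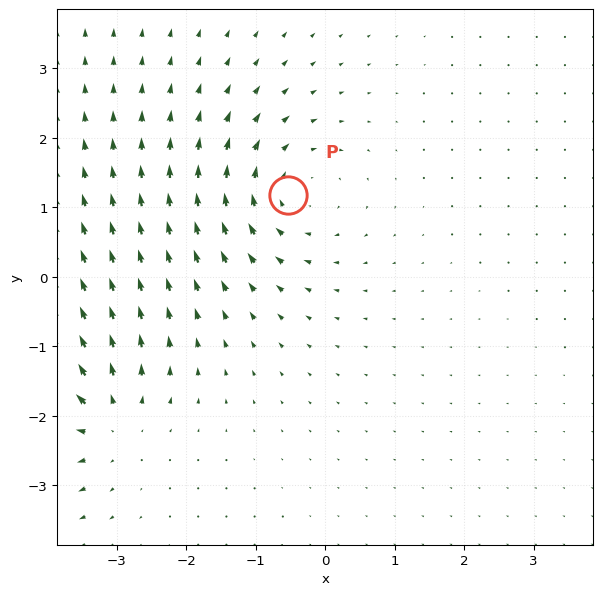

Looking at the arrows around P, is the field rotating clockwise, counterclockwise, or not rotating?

Near P at (-0.5, 1.2) the arrows circulate clockwise. The curl (z-component) there is about -4; negative curl means clockwise rotation.

clockwise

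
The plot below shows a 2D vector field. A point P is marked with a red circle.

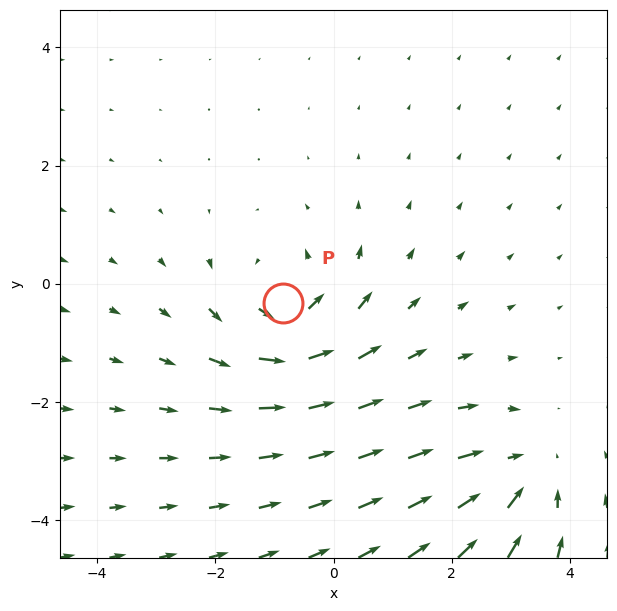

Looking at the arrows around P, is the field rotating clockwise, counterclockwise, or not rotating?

Near P at (-0.9, -0.3) the arrows circulate counterclockwise. The curl (z-component) there is about +5; positive curl means counterclockwise rotation.

counterclockwise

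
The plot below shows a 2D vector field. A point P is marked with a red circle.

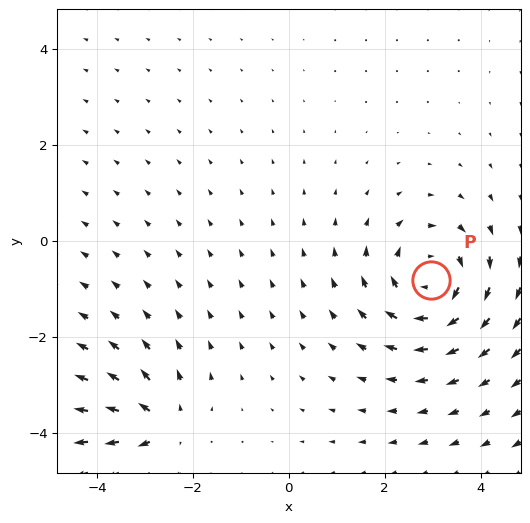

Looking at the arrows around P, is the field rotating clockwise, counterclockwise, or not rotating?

Near P at (3.0, -0.8) the arrows circulate clockwise. The curl (z-component) there is about -4; negative curl means clockwise rotation.

clockwise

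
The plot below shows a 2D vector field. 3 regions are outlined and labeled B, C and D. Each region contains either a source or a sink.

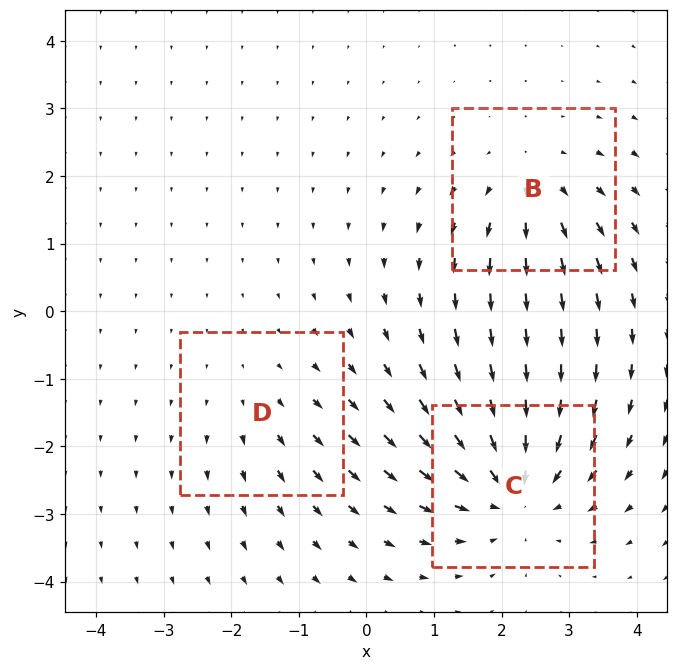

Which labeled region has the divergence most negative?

C

Divergence at each region's feature centre — B: about +3, C: about -5, D: about +2. Region C is most negative.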